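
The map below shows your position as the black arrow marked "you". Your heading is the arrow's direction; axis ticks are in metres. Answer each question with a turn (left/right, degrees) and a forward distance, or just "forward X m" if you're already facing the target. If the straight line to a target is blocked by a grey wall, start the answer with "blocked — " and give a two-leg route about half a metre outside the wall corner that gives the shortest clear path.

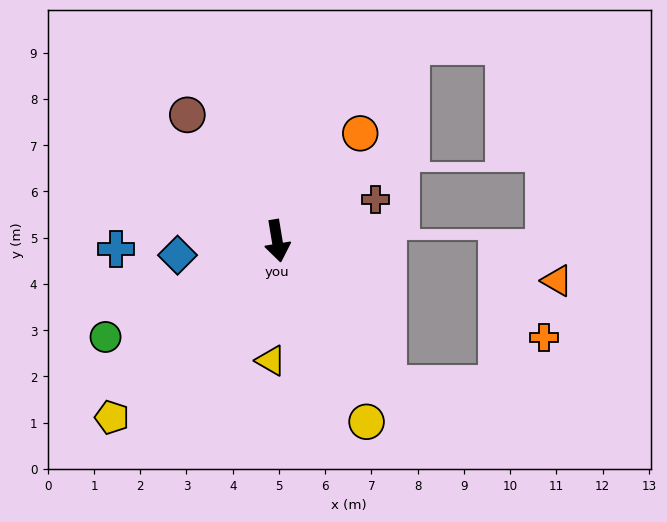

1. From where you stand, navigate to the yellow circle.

turn left 17°, forward 4.4 m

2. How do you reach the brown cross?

turn left 104°, forward 2.3 m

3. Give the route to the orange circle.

turn left 133°, forward 2.9 m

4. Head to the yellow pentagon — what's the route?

turn right 52°, forward 5.2 m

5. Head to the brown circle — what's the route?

turn right 154°, forward 3.3 m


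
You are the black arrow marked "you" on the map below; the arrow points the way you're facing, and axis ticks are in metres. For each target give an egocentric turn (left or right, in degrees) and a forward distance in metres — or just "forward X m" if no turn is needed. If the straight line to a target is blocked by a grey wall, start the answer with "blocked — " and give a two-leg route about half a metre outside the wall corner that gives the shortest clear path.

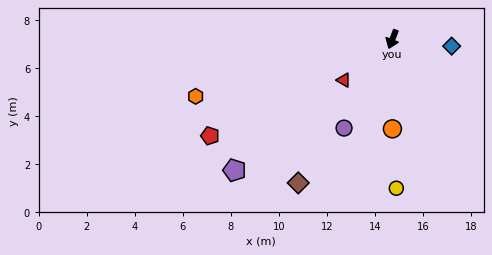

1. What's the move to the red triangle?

turn right 29°, forward 2.6 m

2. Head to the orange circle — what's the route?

turn left 21°, forward 3.7 m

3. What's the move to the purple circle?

turn right 8°, forward 4.2 m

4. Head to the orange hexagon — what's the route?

turn right 53°, forward 8.5 m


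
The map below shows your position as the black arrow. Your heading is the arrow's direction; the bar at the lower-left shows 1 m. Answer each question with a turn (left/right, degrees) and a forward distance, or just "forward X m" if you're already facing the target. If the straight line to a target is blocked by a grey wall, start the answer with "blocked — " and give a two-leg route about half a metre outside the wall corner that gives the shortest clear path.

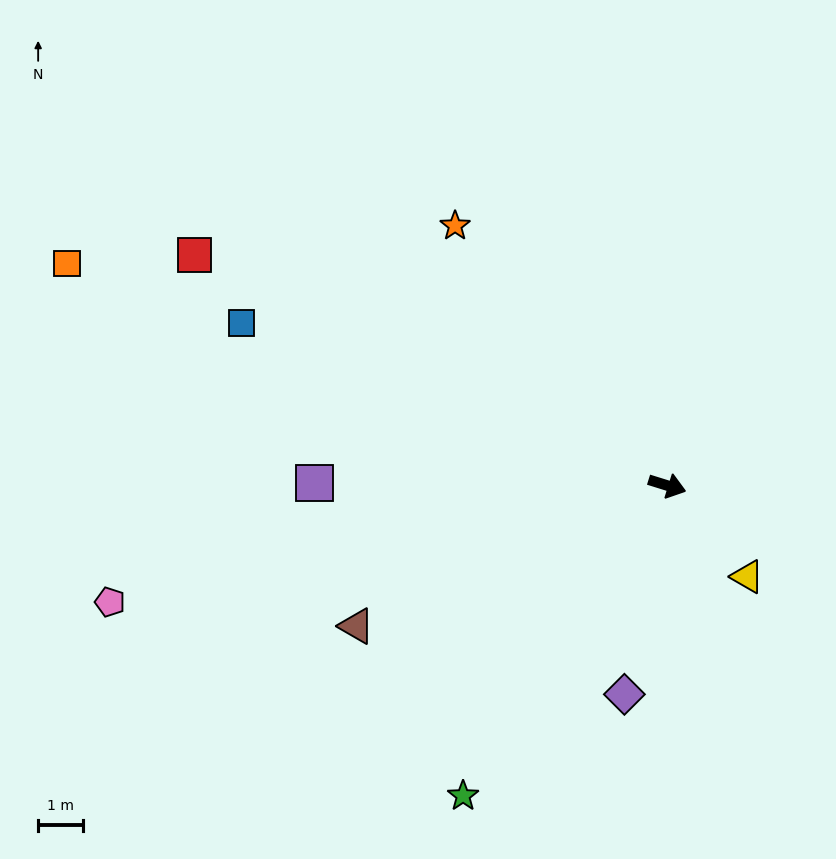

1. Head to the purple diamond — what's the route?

turn right 84°, forward 4.7 m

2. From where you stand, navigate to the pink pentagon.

turn right 151°, forward 12.7 m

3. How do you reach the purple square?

turn right 163°, forward 7.8 m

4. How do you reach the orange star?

turn left 147°, forward 7.5 m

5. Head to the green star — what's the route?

turn right 106°, forward 8.3 m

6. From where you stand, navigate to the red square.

turn left 171°, forward 11.7 m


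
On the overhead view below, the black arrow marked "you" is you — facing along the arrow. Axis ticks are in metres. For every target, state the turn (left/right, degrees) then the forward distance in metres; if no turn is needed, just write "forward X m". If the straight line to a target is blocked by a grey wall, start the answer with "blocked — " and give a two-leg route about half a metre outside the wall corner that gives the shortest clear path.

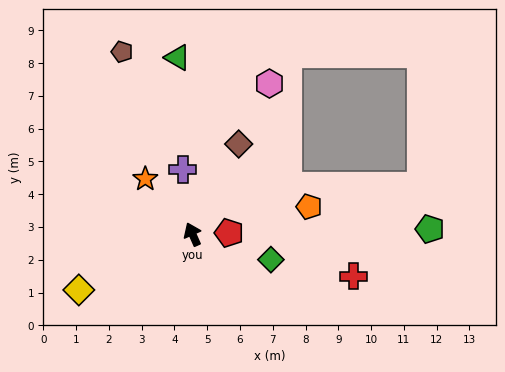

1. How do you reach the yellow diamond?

turn left 92°, forward 3.9 m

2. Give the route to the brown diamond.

turn right 51°, forward 3.1 m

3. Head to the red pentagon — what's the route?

turn right 112°, forward 1.1 m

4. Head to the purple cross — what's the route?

turn right 15°, forward 2.0 m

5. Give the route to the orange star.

turn left 17°, forward 2.2 m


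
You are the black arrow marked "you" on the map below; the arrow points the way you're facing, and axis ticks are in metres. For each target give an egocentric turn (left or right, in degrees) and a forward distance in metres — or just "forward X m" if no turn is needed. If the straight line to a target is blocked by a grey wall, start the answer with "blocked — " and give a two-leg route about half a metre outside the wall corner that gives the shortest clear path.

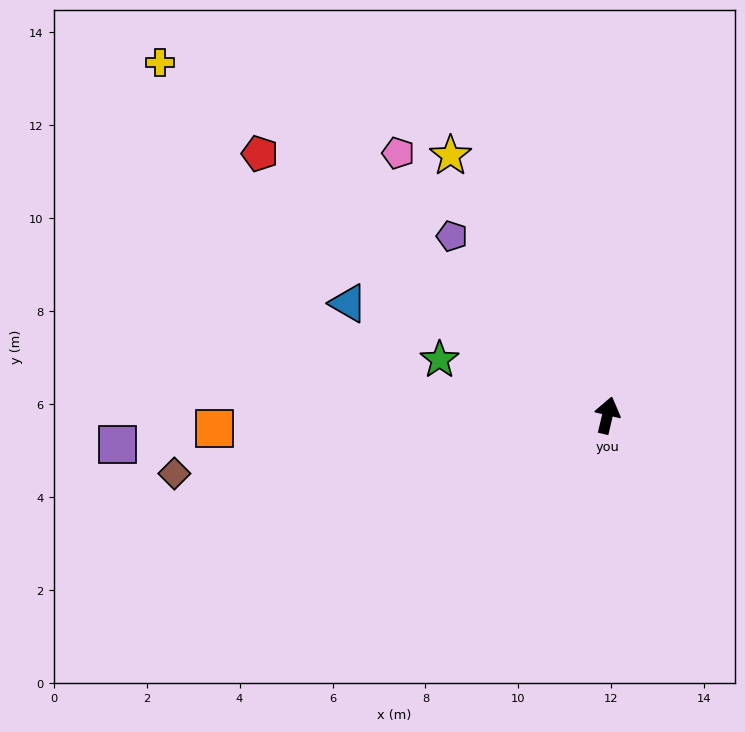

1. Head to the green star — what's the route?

turn left 85°, forward 3.8 m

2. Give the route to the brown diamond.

turn left 111°, forward 9.4 m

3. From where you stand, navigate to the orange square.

turn left 105°, forward 8.5 m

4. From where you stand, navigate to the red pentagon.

turn left 66°, forward 9.4 m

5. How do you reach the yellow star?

turn left 44°, forward 6.5 m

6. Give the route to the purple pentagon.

turn left 54°, forward 5.1 m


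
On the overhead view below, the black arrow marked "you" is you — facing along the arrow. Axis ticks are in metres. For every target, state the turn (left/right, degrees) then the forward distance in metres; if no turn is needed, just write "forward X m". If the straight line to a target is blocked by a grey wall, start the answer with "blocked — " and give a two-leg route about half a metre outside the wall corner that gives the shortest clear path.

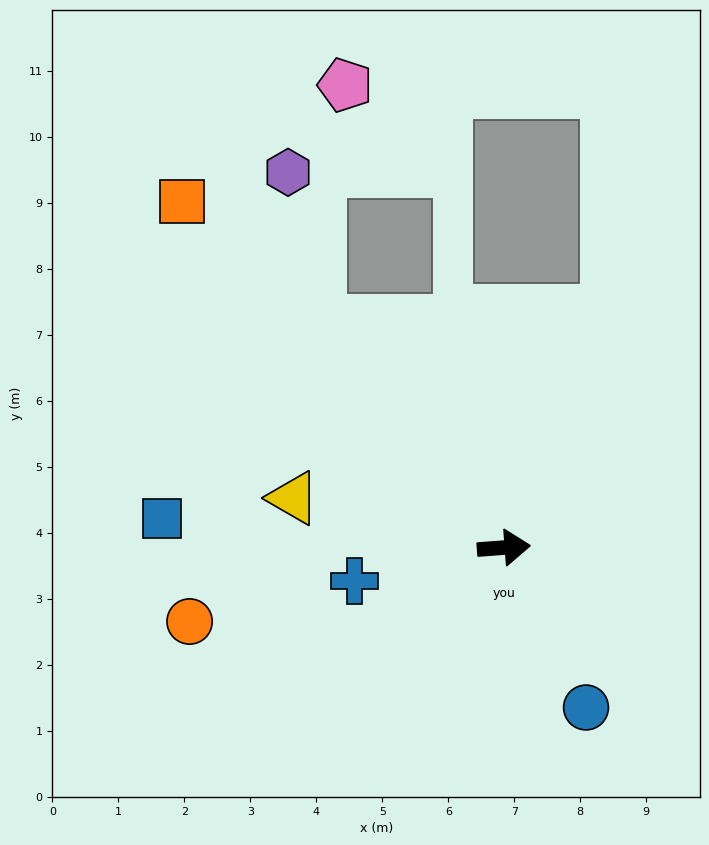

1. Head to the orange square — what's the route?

turn left 129°, forward 7.2 m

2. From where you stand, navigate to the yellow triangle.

turn left 162°, forward 3.3 m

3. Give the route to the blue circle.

turn right 67°, forward 2.7 m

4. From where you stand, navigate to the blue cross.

turn right 172°, forward 2.3 m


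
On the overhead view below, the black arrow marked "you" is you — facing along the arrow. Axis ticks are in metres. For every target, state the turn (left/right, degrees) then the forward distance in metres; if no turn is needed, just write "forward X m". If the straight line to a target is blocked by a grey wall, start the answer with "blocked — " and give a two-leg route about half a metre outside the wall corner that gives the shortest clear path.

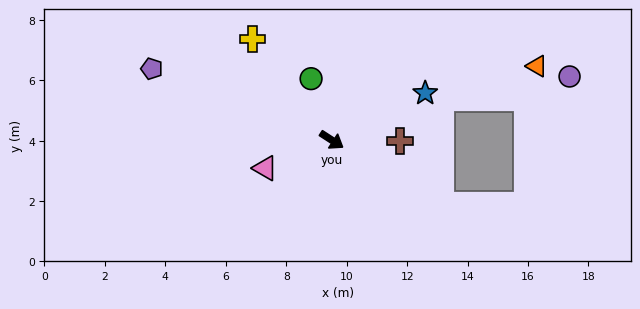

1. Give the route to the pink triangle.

turn right 124°, forward 2.4 m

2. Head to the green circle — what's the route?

turn left 141°, forward 2.1 m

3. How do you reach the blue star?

turn left 60°, forward 3.5 m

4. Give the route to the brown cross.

turn left 32°, forward 2.3 m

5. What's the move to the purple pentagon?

turn right 169°, forward 6.4 m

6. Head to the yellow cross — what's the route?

turn left 161°, forward 4.2 m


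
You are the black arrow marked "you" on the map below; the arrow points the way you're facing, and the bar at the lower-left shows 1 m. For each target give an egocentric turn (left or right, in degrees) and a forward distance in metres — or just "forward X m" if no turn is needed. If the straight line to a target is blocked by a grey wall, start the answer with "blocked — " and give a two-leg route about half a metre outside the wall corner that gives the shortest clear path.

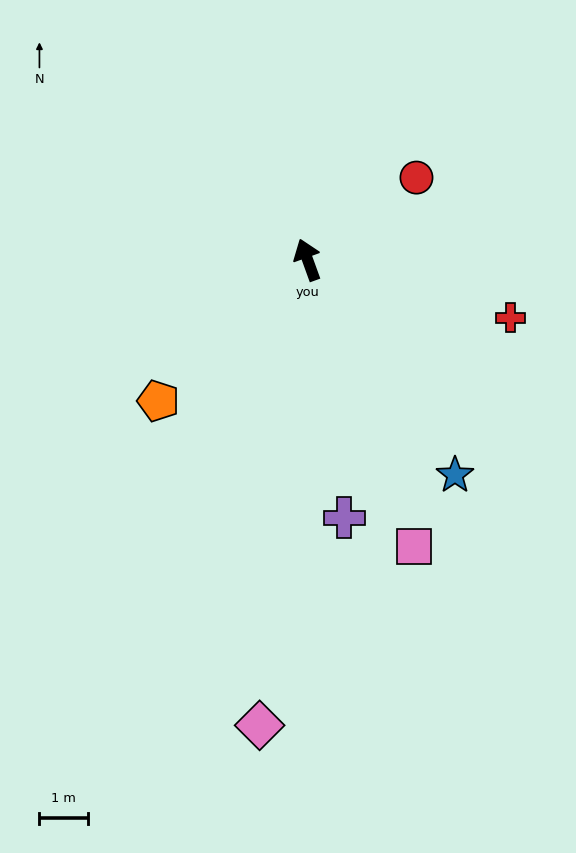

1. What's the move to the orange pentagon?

turn left 114°, forward 4.2 m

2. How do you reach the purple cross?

turn left 168°, forward 5.4 m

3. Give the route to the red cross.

turn right 126°, forward 4.3 m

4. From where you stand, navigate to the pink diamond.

turn left 154°, forward 9.6 m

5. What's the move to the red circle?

turn right 73°, forward 2.8 m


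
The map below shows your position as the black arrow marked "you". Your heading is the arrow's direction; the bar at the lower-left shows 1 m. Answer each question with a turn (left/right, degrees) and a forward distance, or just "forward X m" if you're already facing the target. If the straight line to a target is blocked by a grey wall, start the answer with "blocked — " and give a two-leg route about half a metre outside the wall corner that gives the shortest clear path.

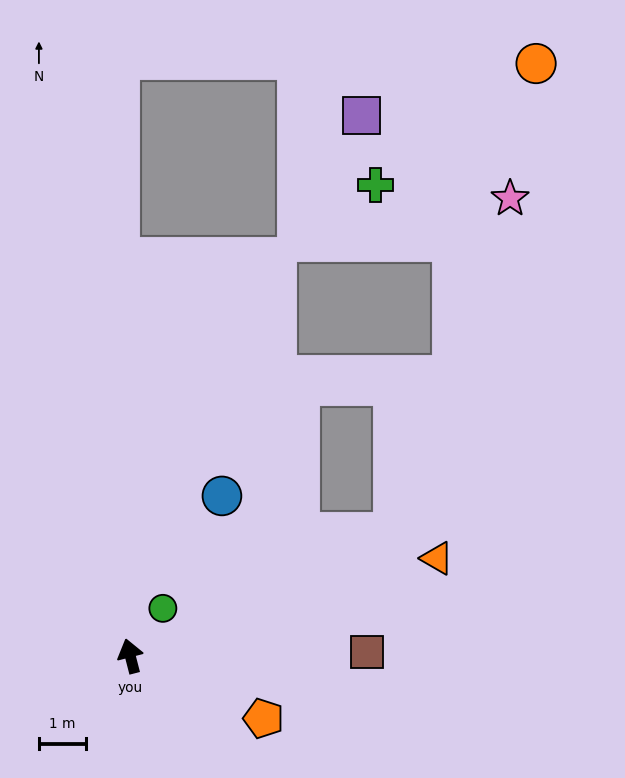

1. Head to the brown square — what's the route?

turn right 104°, forward 5.1 m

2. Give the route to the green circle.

turn right 49°, forward 1.2 m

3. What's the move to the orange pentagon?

turn right 130°, forward 3.2 m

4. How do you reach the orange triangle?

turn right 87°, forward 6.9 m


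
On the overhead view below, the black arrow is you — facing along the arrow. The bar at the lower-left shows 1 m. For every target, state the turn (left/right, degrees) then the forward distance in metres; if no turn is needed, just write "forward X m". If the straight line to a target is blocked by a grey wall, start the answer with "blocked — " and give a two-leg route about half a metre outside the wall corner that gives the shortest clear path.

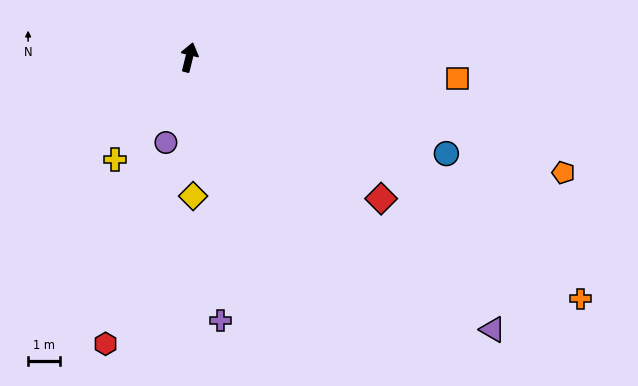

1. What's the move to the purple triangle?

turn right 118°, forward 13.0 m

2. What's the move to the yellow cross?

turn left 158°, forward 4.0 m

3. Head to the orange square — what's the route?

turn right 81°, forward 8.6 m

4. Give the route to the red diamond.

turn right 112°, forward 7.6 m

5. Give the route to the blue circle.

turn right 97°, forward 8.7 m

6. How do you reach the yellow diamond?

turn right 165°, forward 4.4 m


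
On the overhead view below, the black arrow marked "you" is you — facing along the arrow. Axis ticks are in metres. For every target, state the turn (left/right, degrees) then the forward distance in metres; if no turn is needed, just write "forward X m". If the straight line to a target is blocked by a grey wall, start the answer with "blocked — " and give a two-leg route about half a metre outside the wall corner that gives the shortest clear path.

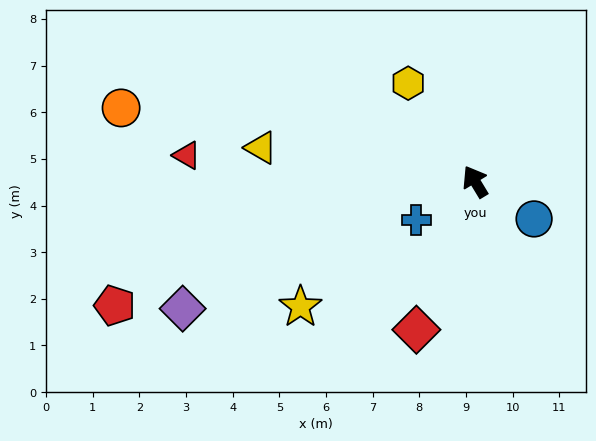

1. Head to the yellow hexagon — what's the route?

turn left 3°, forward 2.6 m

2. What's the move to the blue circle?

turn right 154°, forward 1.5 m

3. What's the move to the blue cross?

turn left 92°, forward 1.5 m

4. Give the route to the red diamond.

turn left 127°, forward 3.4 m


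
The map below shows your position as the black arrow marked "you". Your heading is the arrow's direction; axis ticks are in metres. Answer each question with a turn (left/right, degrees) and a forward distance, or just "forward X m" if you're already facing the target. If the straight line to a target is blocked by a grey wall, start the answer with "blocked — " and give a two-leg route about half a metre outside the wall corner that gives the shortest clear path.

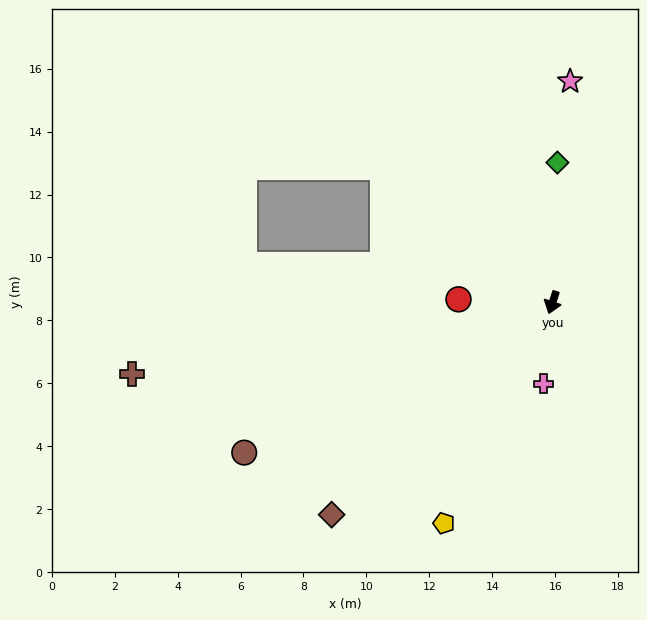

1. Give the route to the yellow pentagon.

turn right 8°, forward 7.8 m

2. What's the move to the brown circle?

turn right 46°, forward 10.9 m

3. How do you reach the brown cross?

turn right 62°, forward 13.6 m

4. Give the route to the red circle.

turn right 74°, forward 3.0 m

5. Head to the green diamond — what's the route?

turn right 164°, forward 4.4 m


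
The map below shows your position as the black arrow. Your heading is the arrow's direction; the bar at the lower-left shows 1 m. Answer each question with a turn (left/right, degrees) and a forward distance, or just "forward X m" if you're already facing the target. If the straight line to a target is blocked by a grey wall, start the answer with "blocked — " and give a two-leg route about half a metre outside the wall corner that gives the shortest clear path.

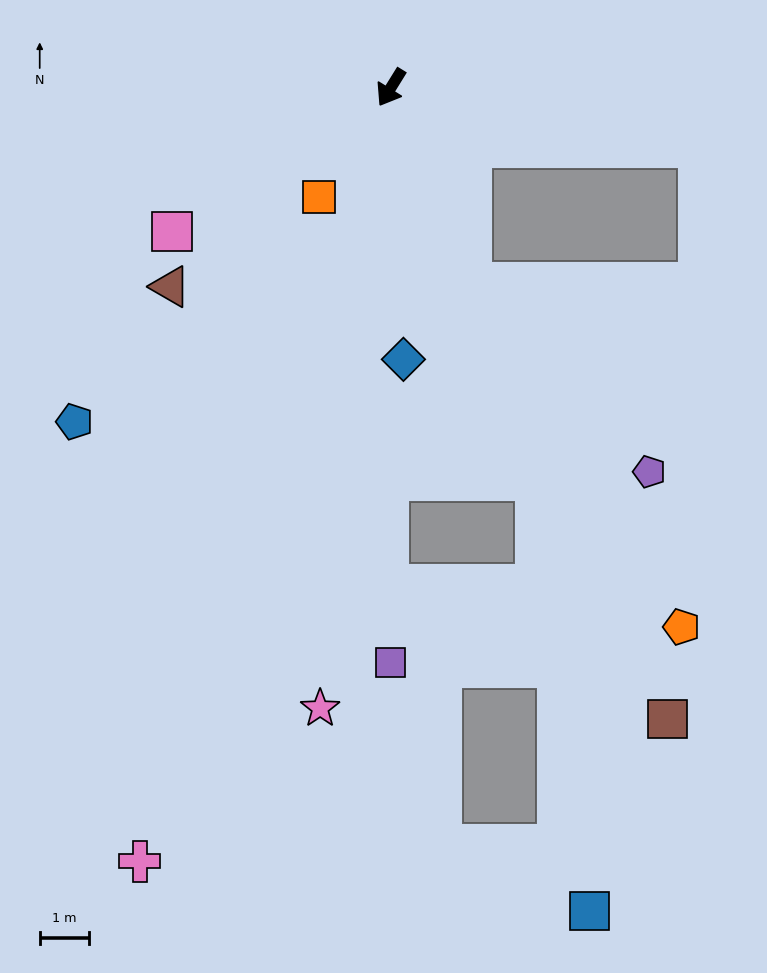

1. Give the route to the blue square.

blocked — turn left 52°, forward 8.5 m, then turn right 13°, forward 8.8 m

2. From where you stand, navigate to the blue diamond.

turn left 34°, forward 5.5 m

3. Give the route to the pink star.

turn left 25°, forward 12.7 m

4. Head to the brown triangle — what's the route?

turn right 16°, forward 6.0 m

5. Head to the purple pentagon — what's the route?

blocked — turn left 54°, forward 4.3 m, then turn left 21°, forward 5.3 m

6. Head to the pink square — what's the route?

turn right 25°, forward 5.3 m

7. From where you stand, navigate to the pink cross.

turn left 14°, forward 16.5 m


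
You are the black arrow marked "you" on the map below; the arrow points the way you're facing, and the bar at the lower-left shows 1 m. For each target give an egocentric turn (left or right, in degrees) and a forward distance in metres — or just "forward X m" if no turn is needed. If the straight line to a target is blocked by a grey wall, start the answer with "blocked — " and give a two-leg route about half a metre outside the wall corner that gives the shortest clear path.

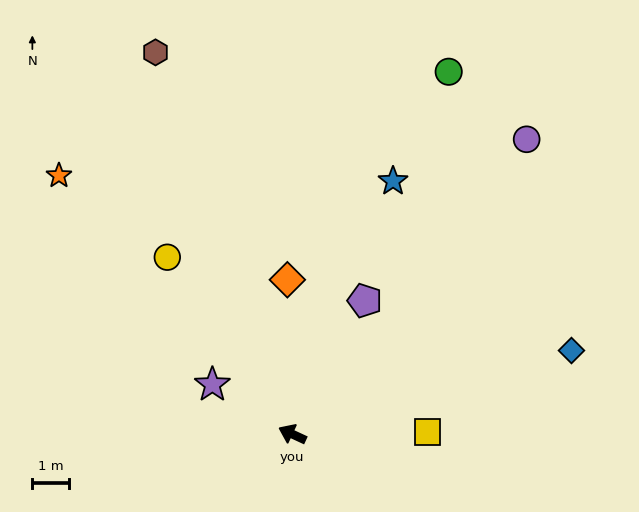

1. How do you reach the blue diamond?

turn right 138°, forward 8.0 m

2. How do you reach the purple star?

turn right 7°, forward 2.6 m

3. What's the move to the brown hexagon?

turn right 45°, forward 11.2 m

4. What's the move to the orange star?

turn right 23°, forward 9.6 m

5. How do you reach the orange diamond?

turn right 63°, forward 4.3 m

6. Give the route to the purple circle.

turn right 104°, forward 10.4 m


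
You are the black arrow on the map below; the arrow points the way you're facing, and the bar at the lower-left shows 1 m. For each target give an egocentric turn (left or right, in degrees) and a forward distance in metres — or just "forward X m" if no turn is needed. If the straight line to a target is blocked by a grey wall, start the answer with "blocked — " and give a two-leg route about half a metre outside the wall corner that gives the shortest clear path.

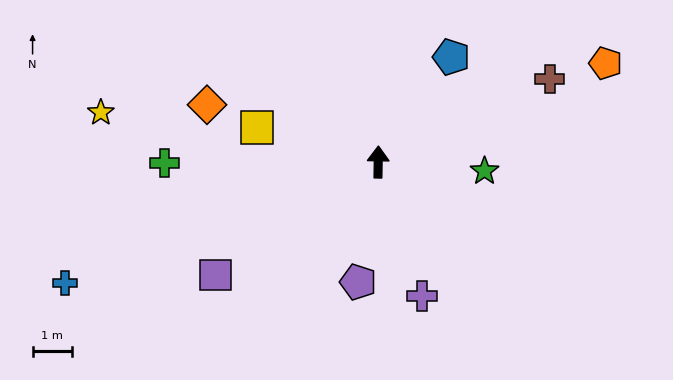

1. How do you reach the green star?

turn right 94°, forward 2.7 m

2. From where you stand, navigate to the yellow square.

turn left 75°, forward 3.2 m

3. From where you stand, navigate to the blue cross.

turn left 112°, forward 8.6 m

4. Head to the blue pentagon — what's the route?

turn right 34°, forward 3.3 m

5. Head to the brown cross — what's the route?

turn right 63°, forward 4.9 m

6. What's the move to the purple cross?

turn right 161°, forward 3.6 m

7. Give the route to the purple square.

turn left 126°, forward 5.0 m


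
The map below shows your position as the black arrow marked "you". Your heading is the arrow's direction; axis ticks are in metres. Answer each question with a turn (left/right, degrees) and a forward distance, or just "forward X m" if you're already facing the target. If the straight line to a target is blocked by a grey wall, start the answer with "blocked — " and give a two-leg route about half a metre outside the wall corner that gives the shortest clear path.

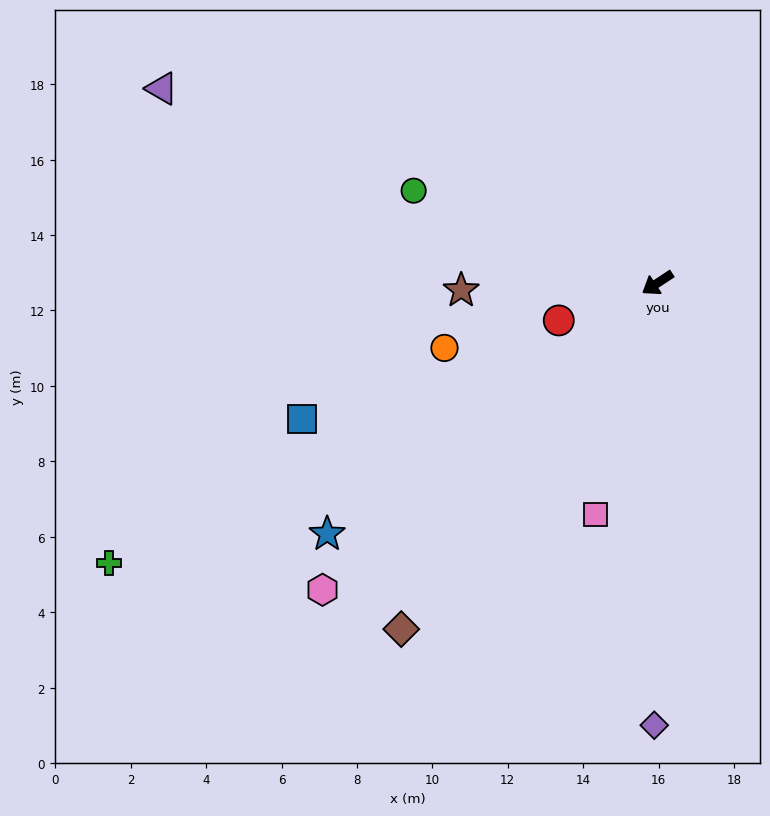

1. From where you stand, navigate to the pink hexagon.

turn left 9°, forward 12.0 m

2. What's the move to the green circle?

turn right 54°, forward 6.9 m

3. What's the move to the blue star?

turn left 4°, forward 11.0 m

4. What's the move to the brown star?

turn right 31°, forward 5.2 m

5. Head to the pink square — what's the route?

turn left 42°, forward 6.4 m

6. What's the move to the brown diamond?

turn left 20°, forward 11.4 m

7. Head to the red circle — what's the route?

turn right 13°, forward 2.8 m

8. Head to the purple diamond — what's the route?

turn left 56°, forward 11.7 m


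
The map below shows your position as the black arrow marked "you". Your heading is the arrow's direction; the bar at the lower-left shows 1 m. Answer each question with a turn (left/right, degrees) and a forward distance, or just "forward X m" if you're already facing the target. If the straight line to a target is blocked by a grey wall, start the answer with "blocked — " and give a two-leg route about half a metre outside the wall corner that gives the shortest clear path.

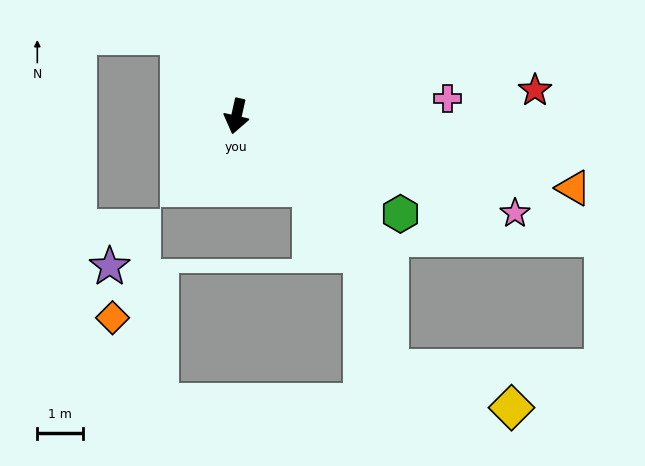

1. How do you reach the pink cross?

turn left 107°, forward 4.6 m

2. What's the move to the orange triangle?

turn left 91°, forward 7.6 m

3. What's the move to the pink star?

turn left 83°, forward 6.5 m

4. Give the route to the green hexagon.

turn left 72°, forward 4.2 m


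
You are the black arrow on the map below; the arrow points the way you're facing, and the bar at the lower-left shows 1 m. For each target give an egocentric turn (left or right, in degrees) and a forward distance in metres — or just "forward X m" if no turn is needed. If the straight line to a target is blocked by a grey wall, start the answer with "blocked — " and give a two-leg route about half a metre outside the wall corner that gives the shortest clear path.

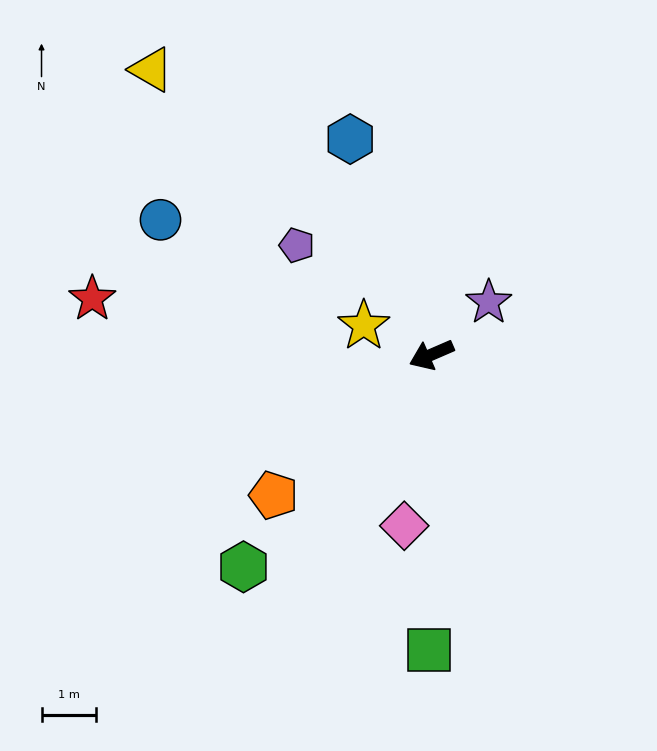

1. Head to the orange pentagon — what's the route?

turn left 18°, forward 3.9 m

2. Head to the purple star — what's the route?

turn right 161°, forward 1.4 m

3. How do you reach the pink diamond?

turn left 58°, forward 3.2 m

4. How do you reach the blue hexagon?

turn right 93°, forward 4.3 m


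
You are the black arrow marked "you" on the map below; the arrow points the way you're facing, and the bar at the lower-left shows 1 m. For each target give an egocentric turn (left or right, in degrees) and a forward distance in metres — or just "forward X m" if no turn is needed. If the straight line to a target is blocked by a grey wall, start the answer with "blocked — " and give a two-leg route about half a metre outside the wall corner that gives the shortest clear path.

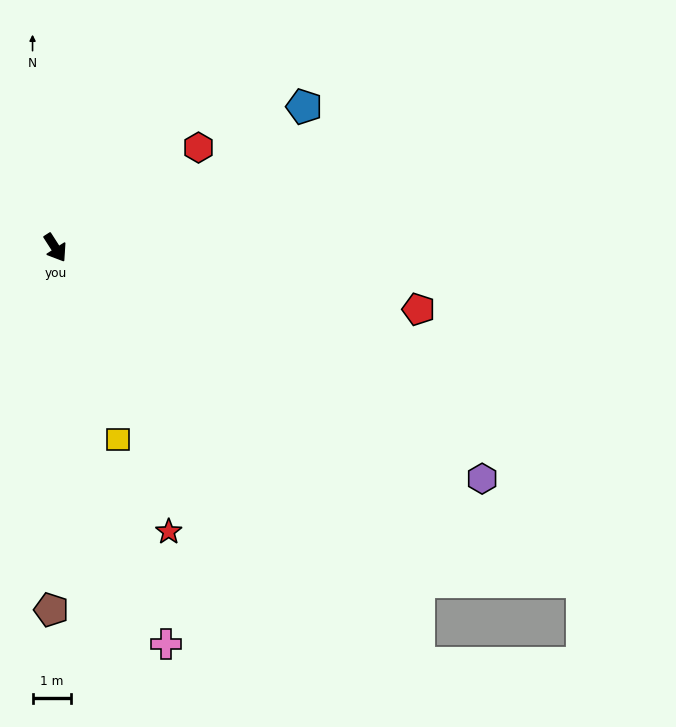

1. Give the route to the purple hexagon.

turn left 29°, forward 12.7 m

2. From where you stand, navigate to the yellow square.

turn right 15°, forward 5.3 m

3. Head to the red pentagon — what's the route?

turn left 48°, forward 9.7 m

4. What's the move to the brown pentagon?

turn right 33°, forward 9.5 m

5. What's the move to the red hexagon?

turn left 92°, forward 4.6 m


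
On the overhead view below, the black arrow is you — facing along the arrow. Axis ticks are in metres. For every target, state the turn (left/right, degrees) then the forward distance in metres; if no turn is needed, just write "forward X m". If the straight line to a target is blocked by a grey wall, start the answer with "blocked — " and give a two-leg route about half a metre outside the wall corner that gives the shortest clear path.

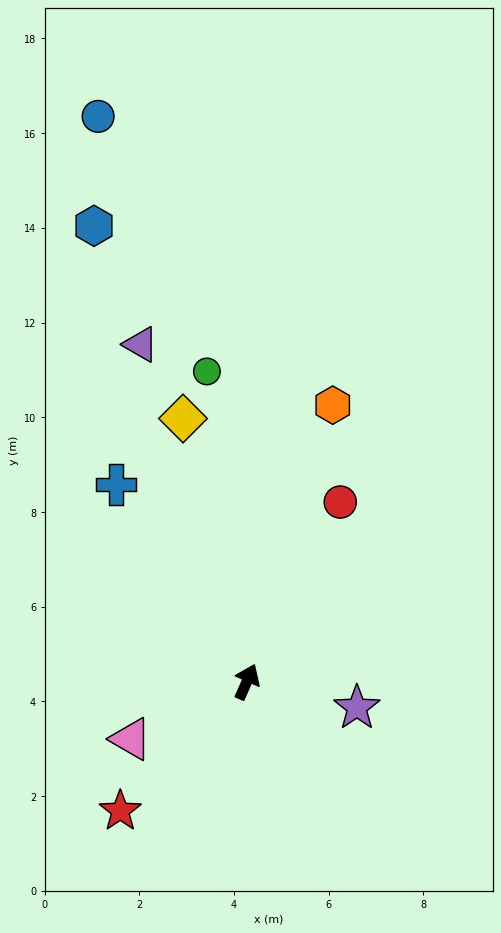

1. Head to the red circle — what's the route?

turn right 4°, forward 4.3 m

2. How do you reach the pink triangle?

turn left 140°, forward 2.7 m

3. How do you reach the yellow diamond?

turn left 38°, forward 5.7 m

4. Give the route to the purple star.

turn right 79°, forward 2.4 m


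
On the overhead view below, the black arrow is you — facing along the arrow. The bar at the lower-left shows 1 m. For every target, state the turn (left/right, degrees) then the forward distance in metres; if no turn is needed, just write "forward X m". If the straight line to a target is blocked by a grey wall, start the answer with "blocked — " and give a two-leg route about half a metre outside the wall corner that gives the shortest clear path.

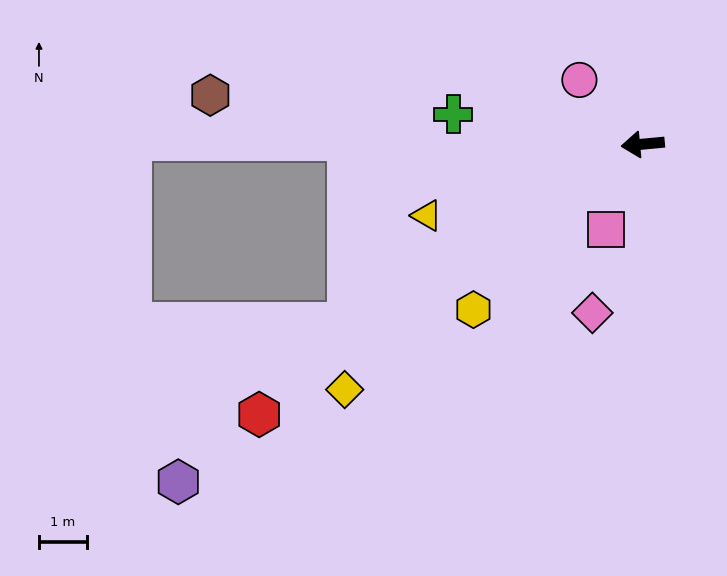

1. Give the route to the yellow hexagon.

turn left 39°, forward 5.0 m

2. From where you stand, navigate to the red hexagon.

turn left 30°, forward 9.9 m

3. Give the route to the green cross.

turn right 14°, forward 4.0 m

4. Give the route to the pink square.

turn left 61°, forward 1.9 m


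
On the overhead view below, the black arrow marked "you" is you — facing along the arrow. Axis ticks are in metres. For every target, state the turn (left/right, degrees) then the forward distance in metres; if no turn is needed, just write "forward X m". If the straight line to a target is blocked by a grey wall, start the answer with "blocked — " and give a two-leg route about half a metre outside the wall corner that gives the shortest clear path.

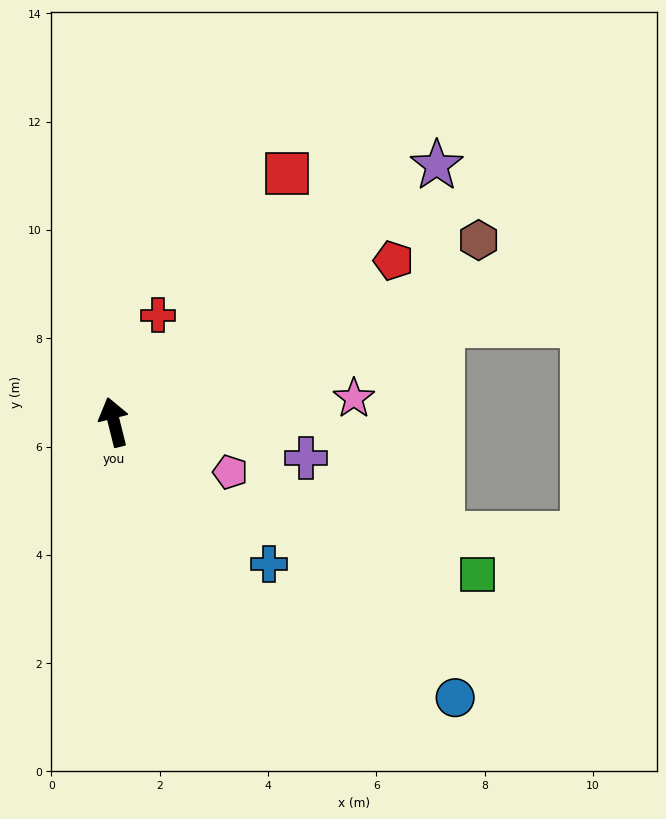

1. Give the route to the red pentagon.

turn right 74°, forward 6.0 m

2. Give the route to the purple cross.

turn right 115°, forward 3.6 m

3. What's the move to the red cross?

turn right 36°, forward 2.1 m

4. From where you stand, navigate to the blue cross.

turn right 147°, forward 3.9 m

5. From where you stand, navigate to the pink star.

turn right 98°, forward 4.5 m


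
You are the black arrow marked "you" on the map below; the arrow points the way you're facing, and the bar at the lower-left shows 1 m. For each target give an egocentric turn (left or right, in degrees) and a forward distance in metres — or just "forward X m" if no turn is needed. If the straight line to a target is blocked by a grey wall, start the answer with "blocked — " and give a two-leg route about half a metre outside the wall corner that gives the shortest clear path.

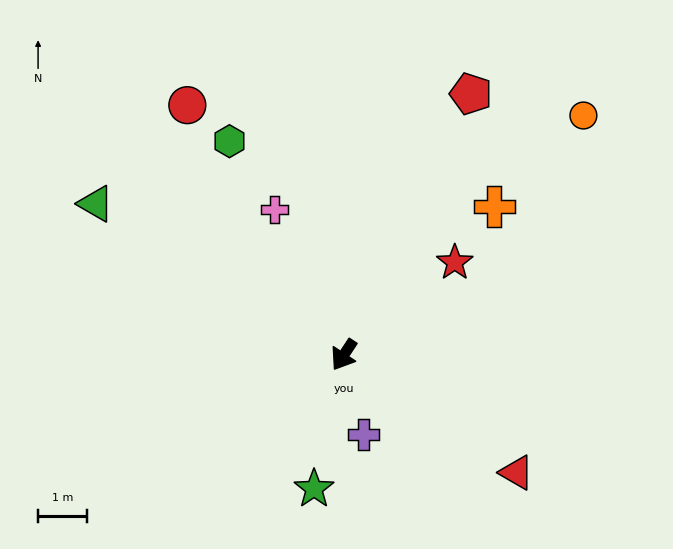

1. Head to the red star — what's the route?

turn left 163°, forward 3.0 m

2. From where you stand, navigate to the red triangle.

turn left 89°, forward 4.3 m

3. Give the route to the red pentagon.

turn right 173°, forward 6.0 m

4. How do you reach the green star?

turn left 21°, forward 2.8 m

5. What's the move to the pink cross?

turn right 121°, forward 3.3 m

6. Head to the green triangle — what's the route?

turn right 88°, forward 6.0 m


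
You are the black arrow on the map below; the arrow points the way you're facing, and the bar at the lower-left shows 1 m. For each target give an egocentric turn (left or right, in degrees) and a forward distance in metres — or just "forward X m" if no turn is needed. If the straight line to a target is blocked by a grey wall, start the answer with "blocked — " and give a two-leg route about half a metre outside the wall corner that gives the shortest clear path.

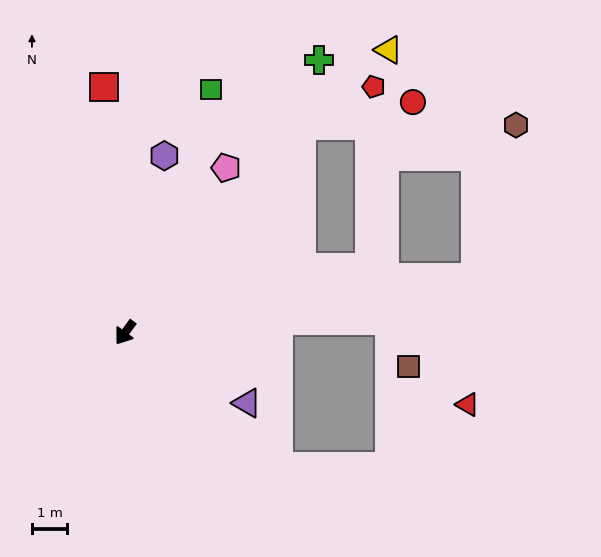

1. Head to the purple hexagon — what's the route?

turn right 156°, forward 5.1 m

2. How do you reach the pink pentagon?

turn right 175°, forward 5.5 m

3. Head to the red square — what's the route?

turn right 139°, forward 7.0 m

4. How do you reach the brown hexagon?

blocked — turn left 135°, forward 10.0 m, then turn left 66°, forward 4.5 m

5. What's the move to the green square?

turn right 163°, forward 7.3 m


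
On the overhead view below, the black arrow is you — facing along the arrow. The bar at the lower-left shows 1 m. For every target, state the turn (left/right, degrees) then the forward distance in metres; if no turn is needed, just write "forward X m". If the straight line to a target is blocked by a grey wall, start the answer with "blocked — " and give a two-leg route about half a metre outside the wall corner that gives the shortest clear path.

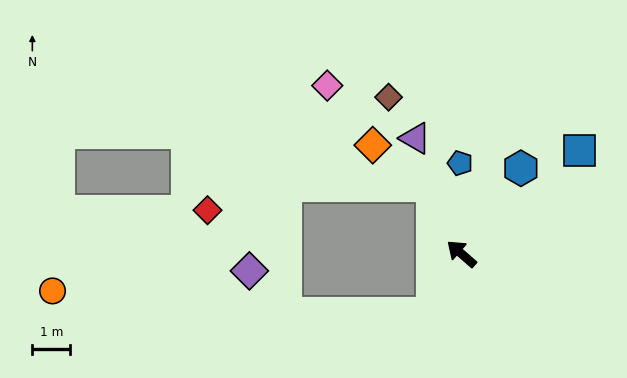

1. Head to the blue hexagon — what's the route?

turn right 84°, forward 2.8 m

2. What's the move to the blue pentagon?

turn right 48°, forward 2.4 m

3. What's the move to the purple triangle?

turn right 27°, forward 3.3 m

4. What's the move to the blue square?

turn right 98°, forward 4.2 m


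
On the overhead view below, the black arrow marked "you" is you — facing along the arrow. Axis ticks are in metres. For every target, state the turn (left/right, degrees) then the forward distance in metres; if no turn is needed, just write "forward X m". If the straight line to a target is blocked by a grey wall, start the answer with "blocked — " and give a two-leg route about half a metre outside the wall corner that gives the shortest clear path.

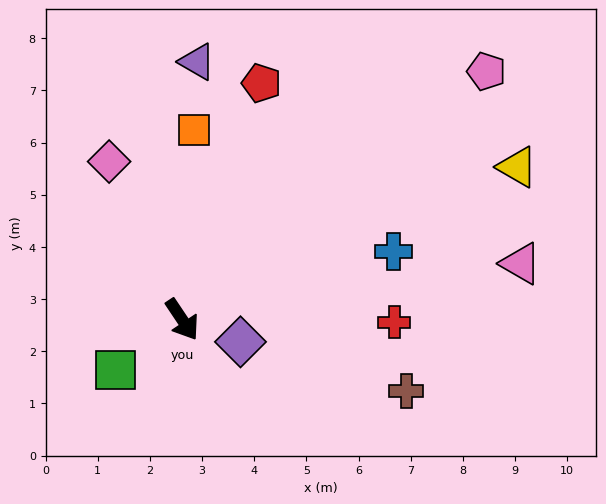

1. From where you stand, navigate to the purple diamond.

turn left 35°, forward 1.2 m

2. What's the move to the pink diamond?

turn left 171°, forward 3.3 m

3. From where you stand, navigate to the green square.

turn right 87°, forward 1.6 m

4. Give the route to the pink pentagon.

turn left 95°, forward 7.5 m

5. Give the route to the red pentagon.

turn left 128°, forward 4.8 m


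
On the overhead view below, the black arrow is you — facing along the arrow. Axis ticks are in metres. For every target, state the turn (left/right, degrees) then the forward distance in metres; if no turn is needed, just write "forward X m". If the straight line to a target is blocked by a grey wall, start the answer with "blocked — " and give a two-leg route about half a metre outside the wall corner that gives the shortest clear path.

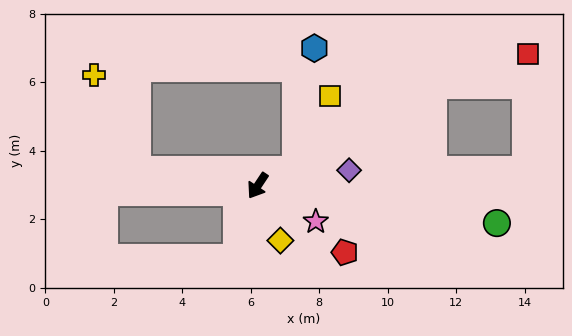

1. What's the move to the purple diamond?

turn left 133°, forward 2.7 m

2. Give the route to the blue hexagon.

blocked — turn left 146°, forward 1.2 m, then turn left 59°, forward 3.6 m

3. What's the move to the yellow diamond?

turn left 56°, forward 1.7 m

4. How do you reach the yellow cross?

blocked — turn right 64°, forward 3.6 m, then turn right 58°, forward 3.0 m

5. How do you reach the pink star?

turn left 92°, forward 2.0 m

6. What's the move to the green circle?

turn left 115°, forward 7.1 m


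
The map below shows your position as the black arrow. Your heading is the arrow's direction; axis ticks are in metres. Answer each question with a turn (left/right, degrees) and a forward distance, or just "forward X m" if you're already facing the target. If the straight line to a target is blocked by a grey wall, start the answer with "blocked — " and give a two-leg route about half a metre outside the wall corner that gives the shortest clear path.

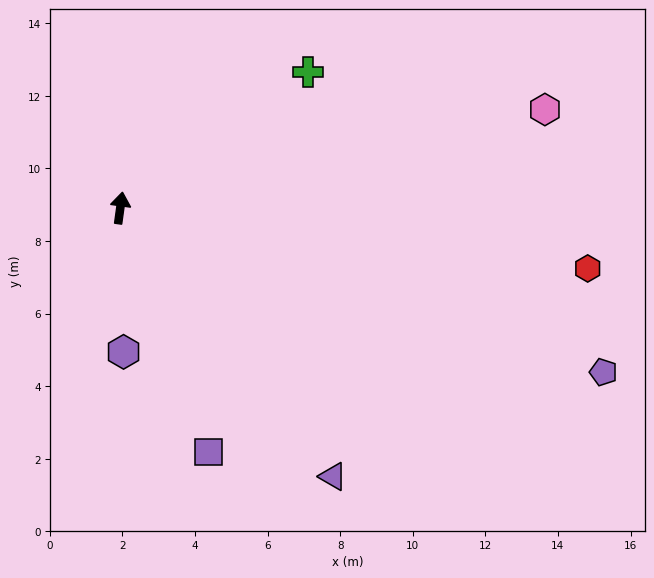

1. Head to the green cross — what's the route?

turn right 46°, forward 6.4 m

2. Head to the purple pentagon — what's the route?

turn right 101°, forward 14.1 m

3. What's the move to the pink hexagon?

turn right 69°, forward 12.0 m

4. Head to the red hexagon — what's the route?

turn right 90°, forward 13.0 m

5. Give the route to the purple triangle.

turn right 134°, forward 9.4 m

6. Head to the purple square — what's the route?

turn right 152°, forward 7.2 m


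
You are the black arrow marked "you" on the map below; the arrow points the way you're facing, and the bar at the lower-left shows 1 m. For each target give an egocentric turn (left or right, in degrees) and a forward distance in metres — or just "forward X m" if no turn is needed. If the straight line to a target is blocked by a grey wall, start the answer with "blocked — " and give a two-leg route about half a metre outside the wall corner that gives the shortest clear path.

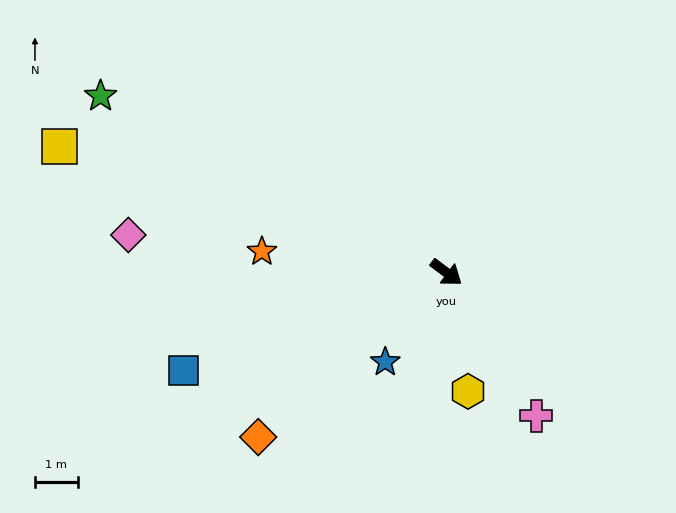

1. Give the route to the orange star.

turn right 150°, forward 4.3 m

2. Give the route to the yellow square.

turn right 161°, forward 9.5 m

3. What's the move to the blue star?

turn right 87°, forward 2.5 m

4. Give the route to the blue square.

turn right 123°, forward 6.5 m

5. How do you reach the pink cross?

turn right 21°, forward 3.9 m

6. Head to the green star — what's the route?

turn right 170°, forward 9.0 m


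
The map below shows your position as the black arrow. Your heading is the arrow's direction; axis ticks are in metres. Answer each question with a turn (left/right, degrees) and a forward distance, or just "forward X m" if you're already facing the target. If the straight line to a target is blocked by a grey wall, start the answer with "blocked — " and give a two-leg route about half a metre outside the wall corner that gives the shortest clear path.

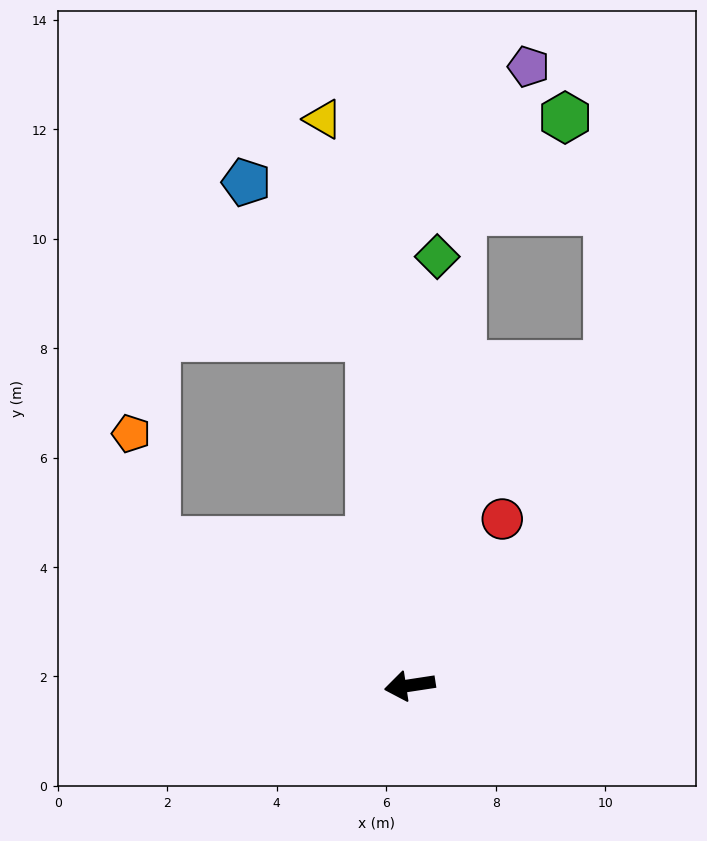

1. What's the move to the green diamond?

turn right 102°, forward 7.9 m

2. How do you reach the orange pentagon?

blocked — turn right 39°, forward 5.3 m, then turn right 46°, forward 2.0 m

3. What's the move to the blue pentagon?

blocked — turn right 92°, forward 6.4 m, then turn left 31°, forward 3.6 m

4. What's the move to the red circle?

turn right 128°, forward 3.5 m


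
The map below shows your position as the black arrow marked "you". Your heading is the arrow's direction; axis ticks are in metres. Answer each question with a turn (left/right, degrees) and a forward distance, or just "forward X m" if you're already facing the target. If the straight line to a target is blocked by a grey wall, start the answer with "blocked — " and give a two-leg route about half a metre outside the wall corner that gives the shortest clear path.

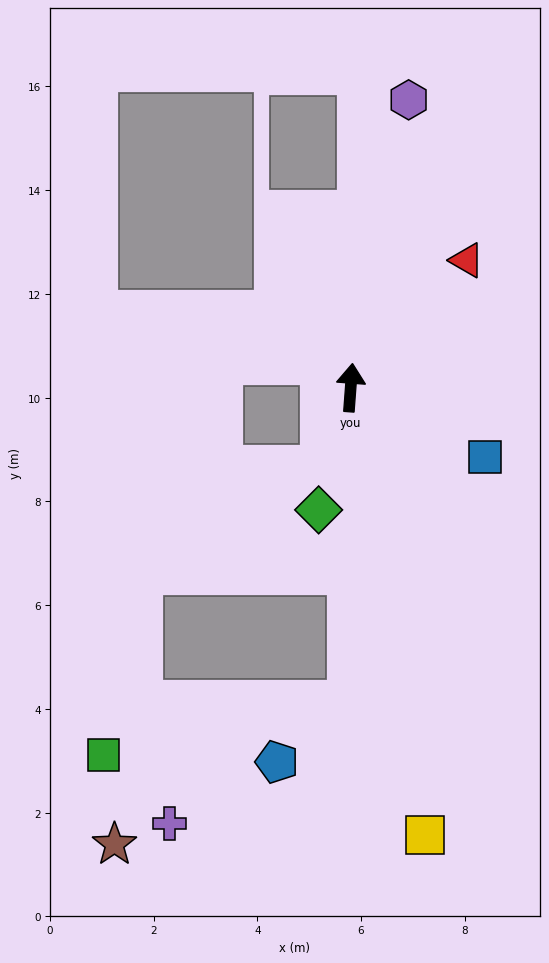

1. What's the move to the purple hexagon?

turn right 7°, forward 5.7 m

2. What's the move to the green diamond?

turn left 170°, forward 2.4 m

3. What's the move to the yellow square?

turn right 166°, forward 8.7 m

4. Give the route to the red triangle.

turn right 38°, forward 3.3 m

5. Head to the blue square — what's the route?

turn right 113°, forward 2.9 m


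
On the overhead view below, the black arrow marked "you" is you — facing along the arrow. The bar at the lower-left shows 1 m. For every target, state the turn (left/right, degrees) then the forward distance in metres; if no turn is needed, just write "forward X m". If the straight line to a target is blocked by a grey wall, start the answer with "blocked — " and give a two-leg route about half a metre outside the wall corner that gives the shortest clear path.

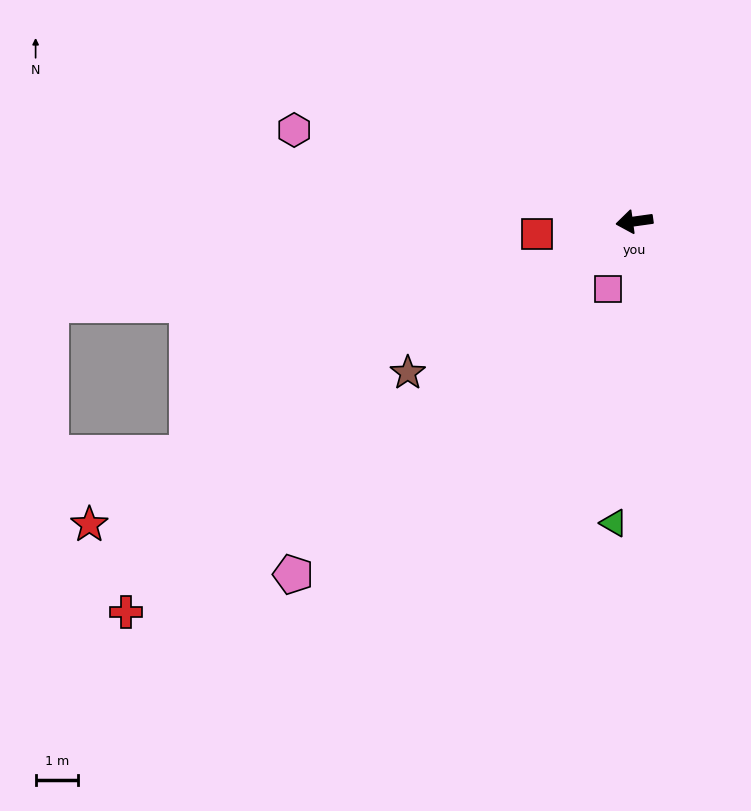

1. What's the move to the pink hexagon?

turn right 23°, forward 8.3 m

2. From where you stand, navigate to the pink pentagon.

turn left 38°, forward 11.5 m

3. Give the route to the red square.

forward 2.3 m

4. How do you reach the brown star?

turn left 26°, forward 6.4 m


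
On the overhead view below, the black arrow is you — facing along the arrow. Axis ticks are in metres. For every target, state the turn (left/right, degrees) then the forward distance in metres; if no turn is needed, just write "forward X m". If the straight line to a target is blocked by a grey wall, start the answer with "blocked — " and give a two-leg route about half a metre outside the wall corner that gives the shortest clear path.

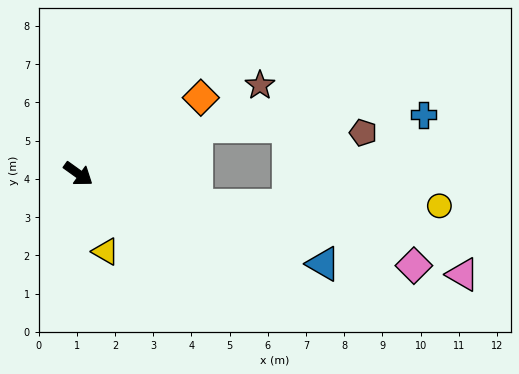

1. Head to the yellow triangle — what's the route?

turn right 35°, forward 2.2 m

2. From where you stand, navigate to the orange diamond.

turn left 68°, forward 3.8 m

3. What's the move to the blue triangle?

turn left 15°, forward 6.8 m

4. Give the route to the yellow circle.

blocked — turn left 21°, forward 3.2 m, then turn left 14°, forward 6.4 m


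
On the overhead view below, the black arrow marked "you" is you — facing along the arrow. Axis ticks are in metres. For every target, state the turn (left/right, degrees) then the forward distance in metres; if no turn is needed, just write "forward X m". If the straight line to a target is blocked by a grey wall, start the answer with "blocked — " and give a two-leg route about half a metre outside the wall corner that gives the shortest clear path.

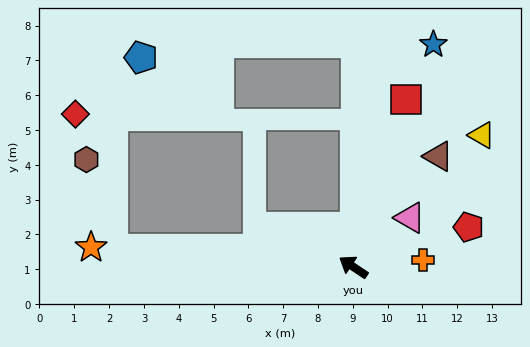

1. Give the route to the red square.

turn right 74°, forward 5.1 m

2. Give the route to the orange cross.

turn right 141°, forward 2.0 m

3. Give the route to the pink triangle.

turn right 105°, forward 2.2 m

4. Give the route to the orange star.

turn left 29°, forward 7.6 m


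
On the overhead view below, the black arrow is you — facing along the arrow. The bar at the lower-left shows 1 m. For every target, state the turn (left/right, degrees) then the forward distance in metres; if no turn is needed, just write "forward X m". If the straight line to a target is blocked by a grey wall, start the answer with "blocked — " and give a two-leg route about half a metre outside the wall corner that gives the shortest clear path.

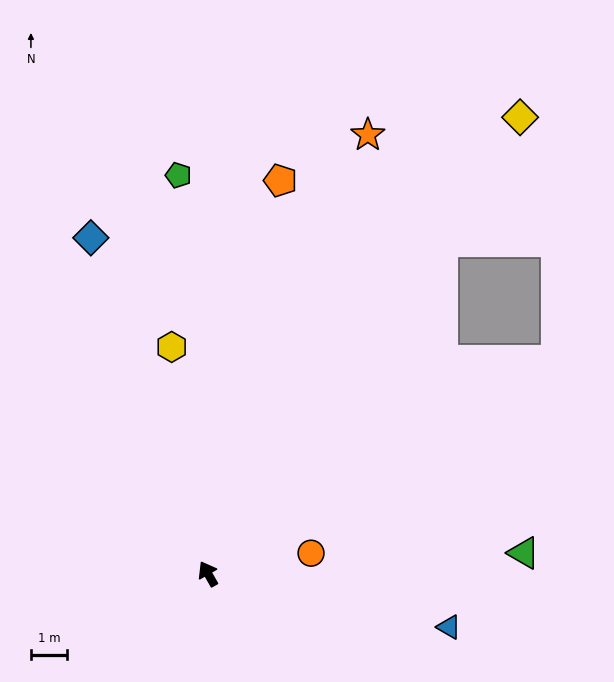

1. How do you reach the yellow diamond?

turn right 64°, forward 15.4 m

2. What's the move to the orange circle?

turn right 108°, forward 2.9 m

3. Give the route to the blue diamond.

turn right 11°, forward 9.9 m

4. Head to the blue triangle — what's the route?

turn right 132°, forward 6.9 m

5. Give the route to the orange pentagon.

turn right 40°, forward 11.1 m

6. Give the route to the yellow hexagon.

turn right 21°, forward 6.4 m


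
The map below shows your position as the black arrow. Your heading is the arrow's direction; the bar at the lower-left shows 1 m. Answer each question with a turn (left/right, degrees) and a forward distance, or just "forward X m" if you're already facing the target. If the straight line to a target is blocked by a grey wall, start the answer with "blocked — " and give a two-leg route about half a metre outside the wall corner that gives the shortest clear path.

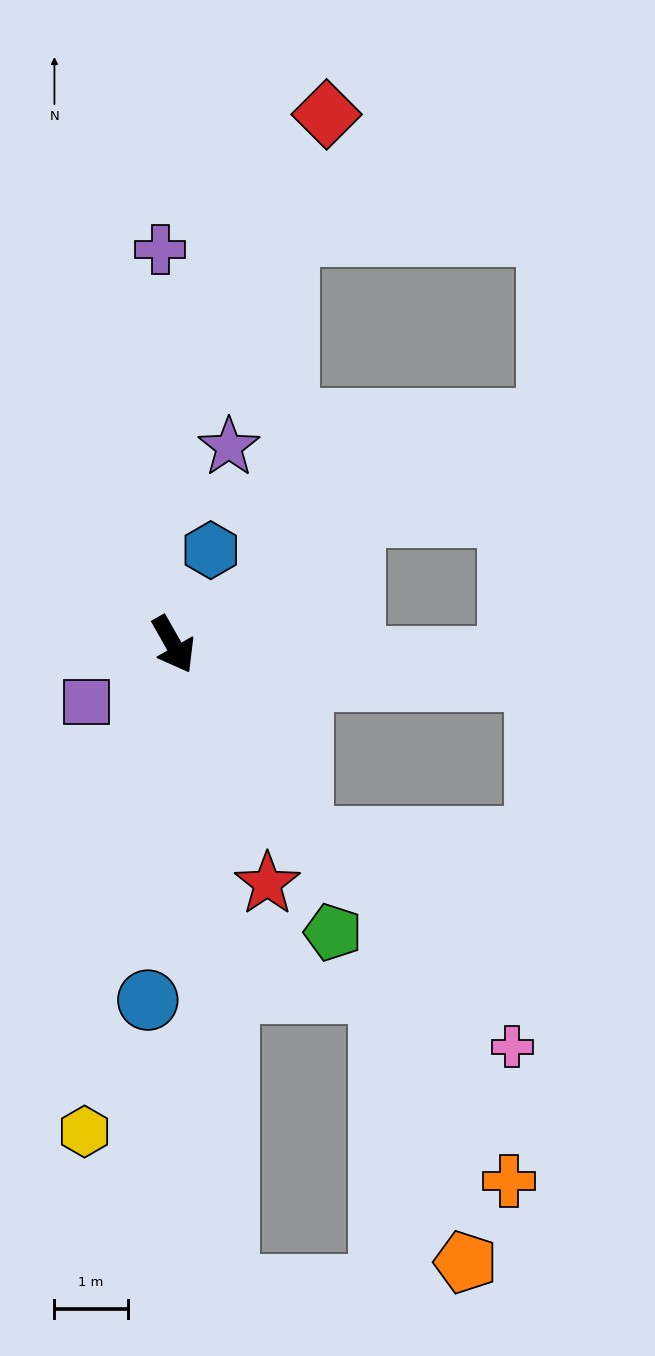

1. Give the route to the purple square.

turn right 86°, forward 1.4 m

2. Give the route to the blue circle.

turn right 34°, forward 4.9 m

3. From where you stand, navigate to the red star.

turn right 8°, forward 3.5 m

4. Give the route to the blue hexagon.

turn left 129°, forward 1.4 m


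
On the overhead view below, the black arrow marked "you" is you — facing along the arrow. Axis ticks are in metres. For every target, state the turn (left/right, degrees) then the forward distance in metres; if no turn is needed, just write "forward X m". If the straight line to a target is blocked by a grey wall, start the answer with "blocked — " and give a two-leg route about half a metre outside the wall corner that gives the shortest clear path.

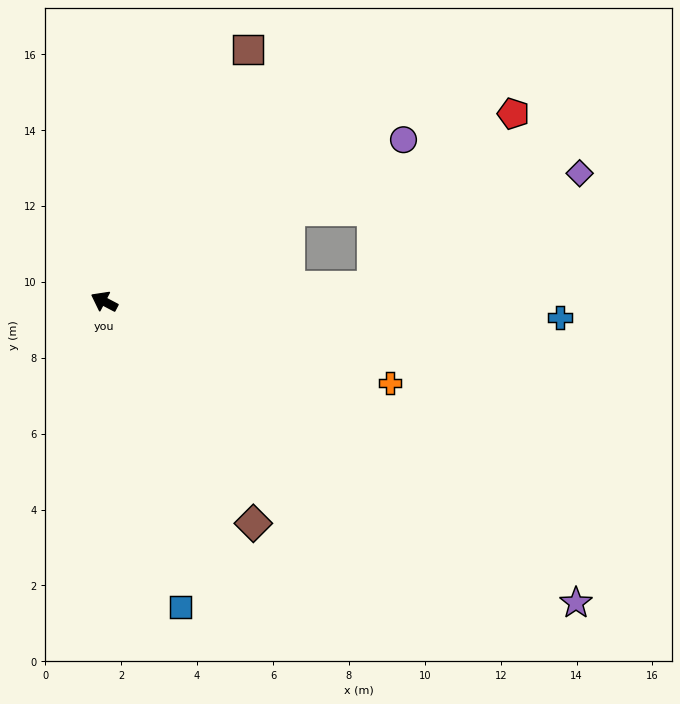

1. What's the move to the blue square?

turn left 132°, forward 8.3 m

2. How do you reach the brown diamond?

turn left 152°, forward 7.0 m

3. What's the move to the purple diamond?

blocked — turn right 126°, forward 5.4 m, then turn right 19°, forward 7.7 m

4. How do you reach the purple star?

turn left 175°, forward 14.8 m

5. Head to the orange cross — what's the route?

turn right 168°, forward 7.8 m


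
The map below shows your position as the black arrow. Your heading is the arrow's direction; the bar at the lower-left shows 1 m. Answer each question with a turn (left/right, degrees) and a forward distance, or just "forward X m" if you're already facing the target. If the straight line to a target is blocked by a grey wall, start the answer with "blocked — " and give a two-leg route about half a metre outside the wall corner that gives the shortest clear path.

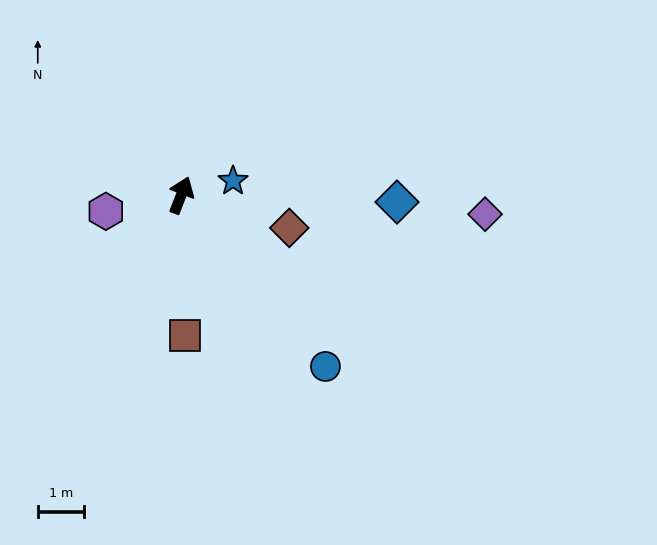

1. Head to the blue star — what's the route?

turn right 53°, forward 1.2 m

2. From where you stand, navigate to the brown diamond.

turn right 86°, forward 2.5 m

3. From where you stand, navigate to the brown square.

turn right 157°, forward 3.1 m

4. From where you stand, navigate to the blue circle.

turn right 119°, forward 4.9 m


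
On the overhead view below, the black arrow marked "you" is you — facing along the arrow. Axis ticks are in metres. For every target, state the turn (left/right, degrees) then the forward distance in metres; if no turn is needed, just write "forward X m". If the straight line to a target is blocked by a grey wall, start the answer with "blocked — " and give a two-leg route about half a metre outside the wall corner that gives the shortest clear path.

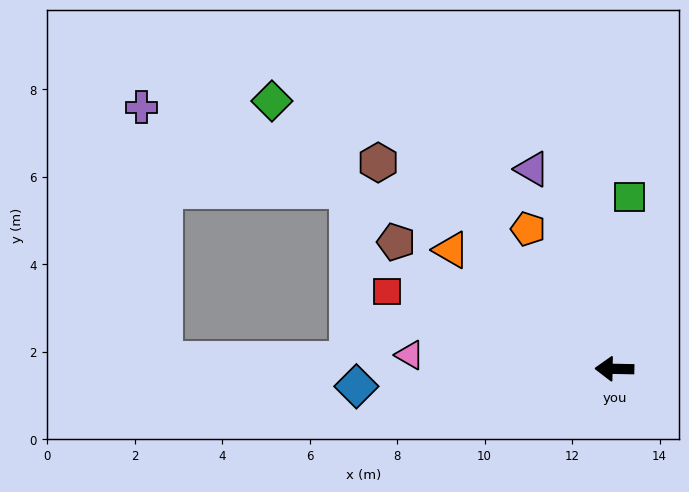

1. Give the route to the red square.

turn right 18°, forward 5.5 m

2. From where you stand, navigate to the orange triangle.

turn right 35°, forward 4.6 m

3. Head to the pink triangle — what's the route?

turn right 3°, forward 4.7 m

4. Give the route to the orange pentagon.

turn right 57°, forward 3.8 m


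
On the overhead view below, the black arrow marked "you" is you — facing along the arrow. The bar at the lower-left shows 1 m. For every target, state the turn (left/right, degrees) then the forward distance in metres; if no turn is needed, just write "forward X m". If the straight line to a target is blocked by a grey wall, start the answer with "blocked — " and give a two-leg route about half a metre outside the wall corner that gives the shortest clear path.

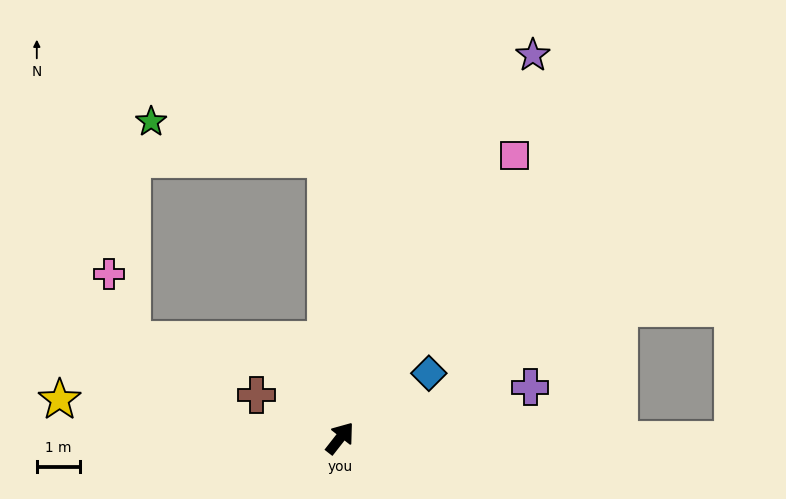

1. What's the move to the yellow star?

turn left 120°, forward 6.6 m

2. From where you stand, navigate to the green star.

blocked — turn left 41°, forward 6.5 m, then turn left 75°, forward 4.1 m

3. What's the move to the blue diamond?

turn right 16°, forward 2.5 m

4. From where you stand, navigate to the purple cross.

turn right 37°, forward 4.6 m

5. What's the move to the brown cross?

turn left 101°, forward 2.2 m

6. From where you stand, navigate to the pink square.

turn left 6°, forward 7.7 m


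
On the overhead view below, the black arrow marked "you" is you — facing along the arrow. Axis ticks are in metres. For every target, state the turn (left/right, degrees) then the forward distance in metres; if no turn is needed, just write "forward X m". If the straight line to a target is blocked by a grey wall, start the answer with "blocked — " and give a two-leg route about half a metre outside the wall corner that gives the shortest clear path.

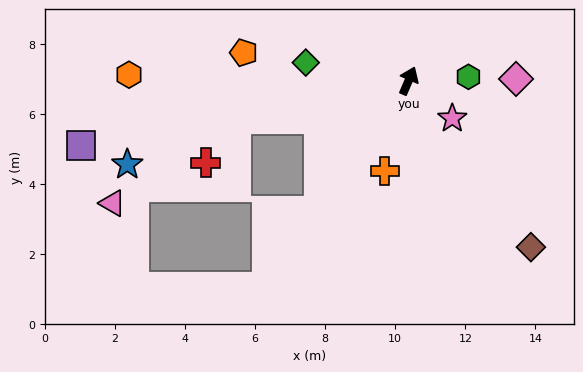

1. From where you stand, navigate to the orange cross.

turn right 172°, forward 2.7 m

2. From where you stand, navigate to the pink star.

turn right 108°, forward 1.6 m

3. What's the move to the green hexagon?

turn right 63°, forward 1.7 m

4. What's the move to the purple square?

turn left 124°, forward 9.5 m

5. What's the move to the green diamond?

turn left 103°, forward 3.0 m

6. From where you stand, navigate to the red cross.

blocked — turn left 126°, forward 5.0 m, then turn left 42°, forward 1.5 m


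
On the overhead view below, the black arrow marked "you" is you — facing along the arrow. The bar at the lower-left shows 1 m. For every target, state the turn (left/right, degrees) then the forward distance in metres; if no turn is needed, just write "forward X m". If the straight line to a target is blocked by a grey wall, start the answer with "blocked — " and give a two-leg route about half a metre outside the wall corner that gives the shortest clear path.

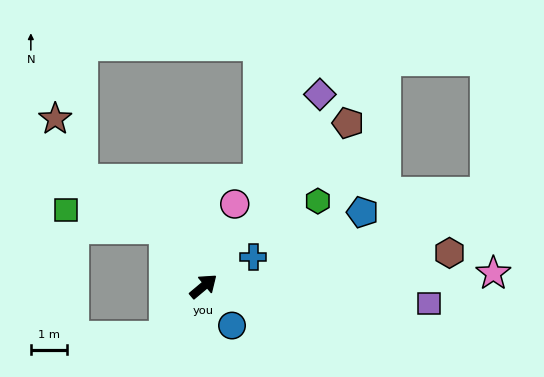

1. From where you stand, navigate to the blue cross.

turn right 9°, forward 1.6 m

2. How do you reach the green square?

blocked — turn left 85°, forward 1.9 m, then turn left 44°, forward 2.8 m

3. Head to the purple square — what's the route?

turn right 44°, forward 6.3 m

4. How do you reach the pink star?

turn right 37°, forward 8.0 m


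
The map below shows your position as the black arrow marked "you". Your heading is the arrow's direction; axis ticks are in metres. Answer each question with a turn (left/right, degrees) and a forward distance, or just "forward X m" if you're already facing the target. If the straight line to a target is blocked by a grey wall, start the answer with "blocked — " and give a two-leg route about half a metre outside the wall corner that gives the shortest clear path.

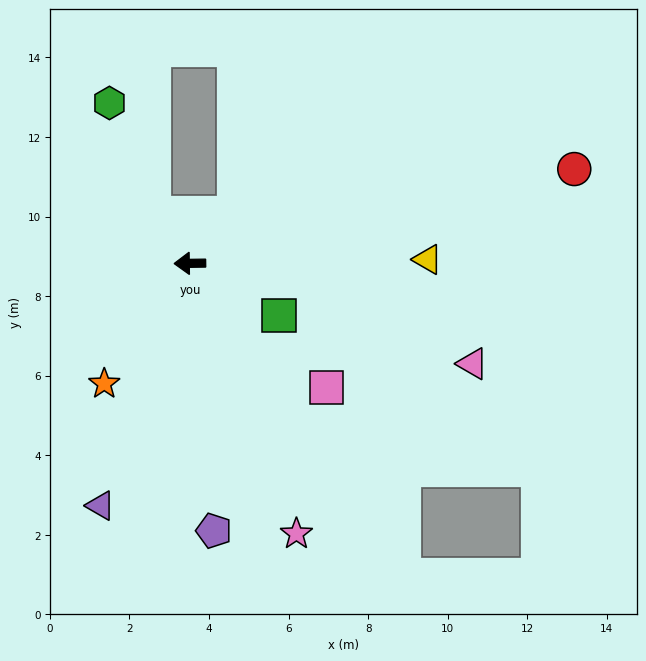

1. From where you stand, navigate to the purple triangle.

turn left 69°, forward 6.5 m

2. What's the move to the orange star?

turn left 54°, forward 3.7 m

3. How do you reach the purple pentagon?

turn left 94°, forward 6.7 m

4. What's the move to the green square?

turn left 149°, forward 2.6 m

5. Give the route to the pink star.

turn left 111°, forward 7.3 m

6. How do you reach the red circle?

turn right 167°, forward 9.9 m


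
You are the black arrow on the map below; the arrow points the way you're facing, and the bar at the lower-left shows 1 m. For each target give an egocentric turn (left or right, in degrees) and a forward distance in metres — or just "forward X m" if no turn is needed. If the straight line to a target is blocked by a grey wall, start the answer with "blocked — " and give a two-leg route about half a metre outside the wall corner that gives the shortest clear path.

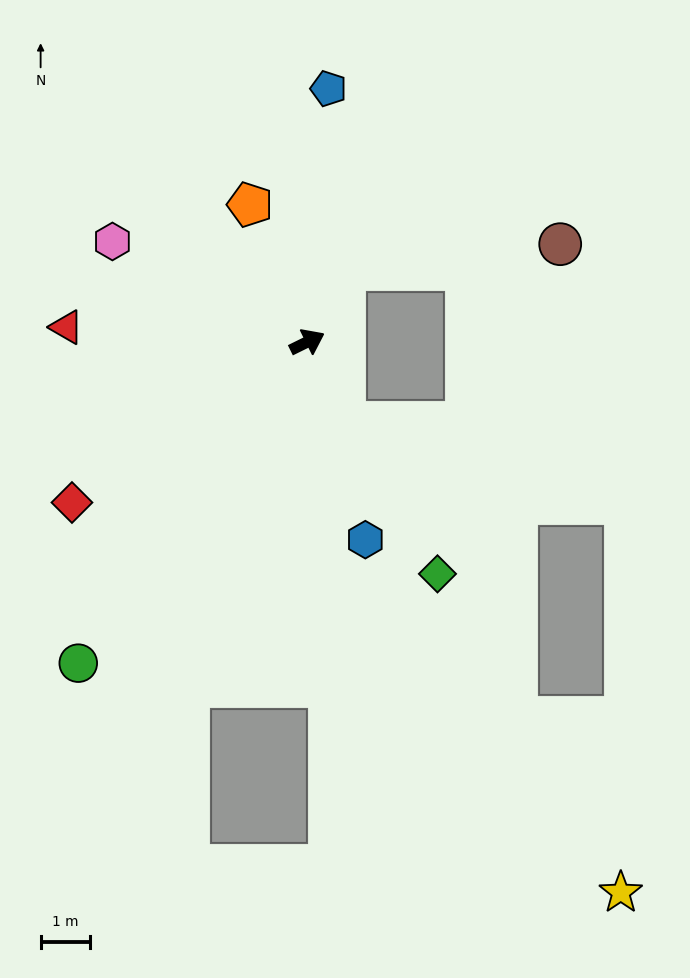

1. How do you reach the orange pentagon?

turn left 86°, forward 3.0 m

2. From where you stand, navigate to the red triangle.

turn left 150°, forward 4.9 m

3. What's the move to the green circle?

turn right 152°, forward 8.0 m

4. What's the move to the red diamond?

turn right 172°, forward 5.8 m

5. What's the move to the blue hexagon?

turn right 100°, forward 4.2 m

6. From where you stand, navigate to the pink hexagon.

turn left 126°, forward 4.4 m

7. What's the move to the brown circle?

blocked — turn left 36°, forward 1.6 m, then turn right 55°, forward 4.4 m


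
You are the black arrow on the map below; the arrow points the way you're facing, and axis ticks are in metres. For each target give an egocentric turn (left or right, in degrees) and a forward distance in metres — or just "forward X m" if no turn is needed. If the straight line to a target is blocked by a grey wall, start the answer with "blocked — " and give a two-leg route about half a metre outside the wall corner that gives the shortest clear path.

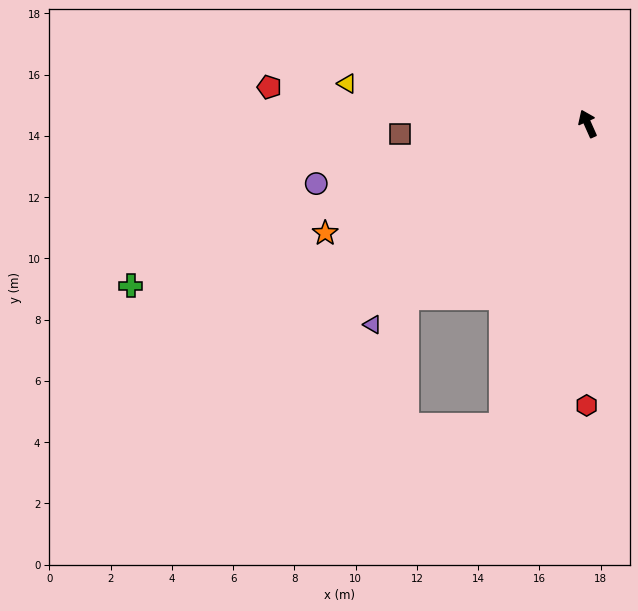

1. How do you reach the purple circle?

turn left 78°, forward 9.1 m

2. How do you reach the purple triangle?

turn left 109°, forward 9.6 m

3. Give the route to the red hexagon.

turn left 156°, forward 9.2 m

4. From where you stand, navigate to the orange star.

turn left 89°, forward 9.3 m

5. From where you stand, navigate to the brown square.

turn left 69°, forward 6.1 m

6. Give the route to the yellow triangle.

turn left 56°, forward 8.0 m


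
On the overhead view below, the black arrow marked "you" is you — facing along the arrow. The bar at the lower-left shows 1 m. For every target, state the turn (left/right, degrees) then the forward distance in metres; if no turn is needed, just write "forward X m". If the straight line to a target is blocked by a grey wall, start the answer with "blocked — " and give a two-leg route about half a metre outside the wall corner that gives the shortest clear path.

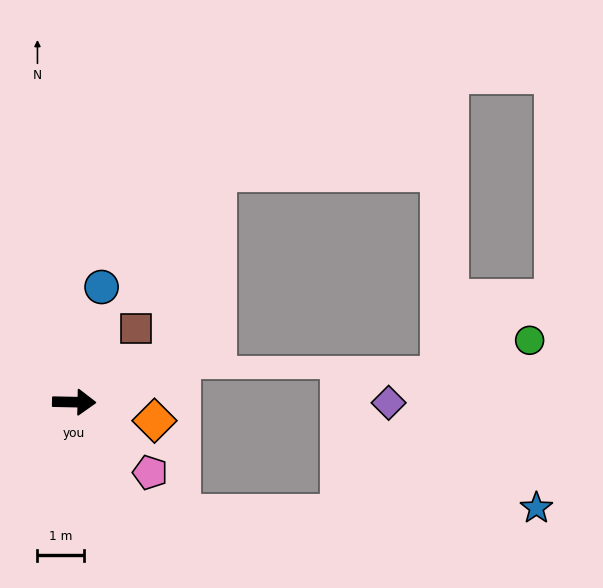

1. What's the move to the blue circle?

turn left 78°, forward 2.6 m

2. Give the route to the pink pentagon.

turn right 42°, forward 2.2 m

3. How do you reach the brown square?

turn left 51°, forward 2.1 m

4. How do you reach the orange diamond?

turn right 12°, forward 1.8 m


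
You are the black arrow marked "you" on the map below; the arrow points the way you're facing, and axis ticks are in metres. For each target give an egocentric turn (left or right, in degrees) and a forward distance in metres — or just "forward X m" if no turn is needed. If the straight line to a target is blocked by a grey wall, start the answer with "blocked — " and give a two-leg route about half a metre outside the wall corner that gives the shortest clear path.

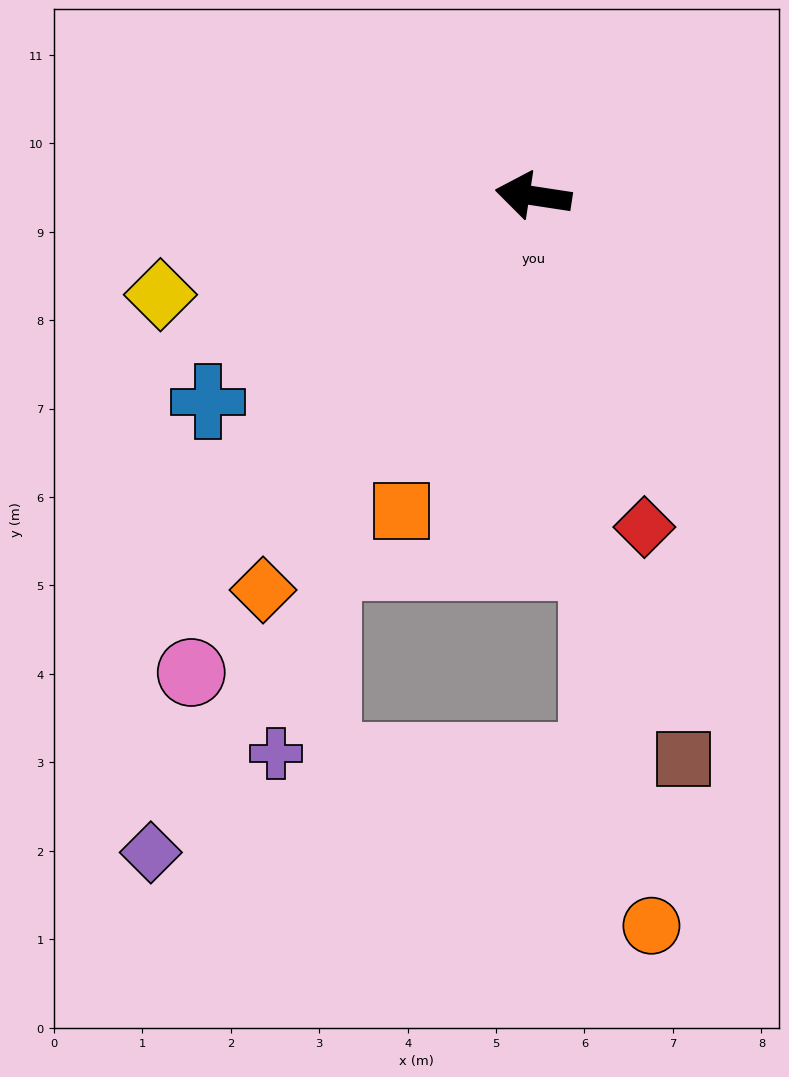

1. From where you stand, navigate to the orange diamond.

turn left 64°, forward 5.4 m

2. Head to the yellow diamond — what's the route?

turn left 24°, forward 4.4 m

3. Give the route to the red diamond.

turn left 117°, forward 3.9 m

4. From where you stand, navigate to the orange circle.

turn left 108°, forward 8.4 m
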